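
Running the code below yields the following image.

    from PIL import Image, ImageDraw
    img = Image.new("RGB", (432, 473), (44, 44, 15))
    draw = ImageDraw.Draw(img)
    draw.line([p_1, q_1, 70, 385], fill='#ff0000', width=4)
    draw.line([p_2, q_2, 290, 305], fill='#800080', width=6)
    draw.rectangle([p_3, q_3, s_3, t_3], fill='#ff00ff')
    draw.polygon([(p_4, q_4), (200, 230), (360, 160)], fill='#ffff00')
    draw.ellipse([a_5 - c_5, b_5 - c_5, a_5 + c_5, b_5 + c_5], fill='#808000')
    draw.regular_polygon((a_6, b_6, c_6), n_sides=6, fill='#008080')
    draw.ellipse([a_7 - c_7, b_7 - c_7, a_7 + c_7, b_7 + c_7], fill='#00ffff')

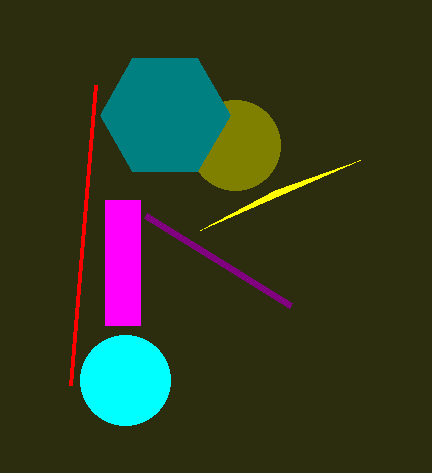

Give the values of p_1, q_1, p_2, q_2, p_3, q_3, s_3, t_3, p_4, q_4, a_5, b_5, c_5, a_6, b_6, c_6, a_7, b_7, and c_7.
p_1 = 95
q_1 = 85
p_2 = 145
q_2 = 215
p_3 = 105
q_3 = 200
s_3 = 140
t_3 = 325
p_4 = 275
q_4 = 190
a_5 = 235
b_5 = 145
c_5 = 45
a_6 = 165
b_6 = 115
c_6 = 65
a_7 = 125
b_7 = 380
c_7 = 45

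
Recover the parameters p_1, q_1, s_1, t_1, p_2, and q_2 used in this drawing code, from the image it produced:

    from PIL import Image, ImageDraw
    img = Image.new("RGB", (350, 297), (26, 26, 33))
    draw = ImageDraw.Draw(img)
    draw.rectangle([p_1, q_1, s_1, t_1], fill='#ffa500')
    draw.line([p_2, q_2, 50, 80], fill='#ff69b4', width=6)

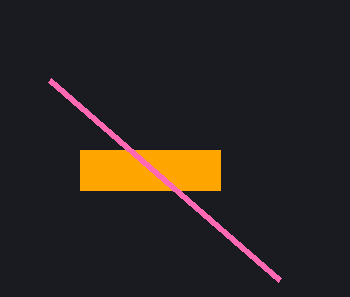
p_1 = 80, q_1 = 150, s_1 = 220, t_1 = 190, p_2 = 280, q_2 = 280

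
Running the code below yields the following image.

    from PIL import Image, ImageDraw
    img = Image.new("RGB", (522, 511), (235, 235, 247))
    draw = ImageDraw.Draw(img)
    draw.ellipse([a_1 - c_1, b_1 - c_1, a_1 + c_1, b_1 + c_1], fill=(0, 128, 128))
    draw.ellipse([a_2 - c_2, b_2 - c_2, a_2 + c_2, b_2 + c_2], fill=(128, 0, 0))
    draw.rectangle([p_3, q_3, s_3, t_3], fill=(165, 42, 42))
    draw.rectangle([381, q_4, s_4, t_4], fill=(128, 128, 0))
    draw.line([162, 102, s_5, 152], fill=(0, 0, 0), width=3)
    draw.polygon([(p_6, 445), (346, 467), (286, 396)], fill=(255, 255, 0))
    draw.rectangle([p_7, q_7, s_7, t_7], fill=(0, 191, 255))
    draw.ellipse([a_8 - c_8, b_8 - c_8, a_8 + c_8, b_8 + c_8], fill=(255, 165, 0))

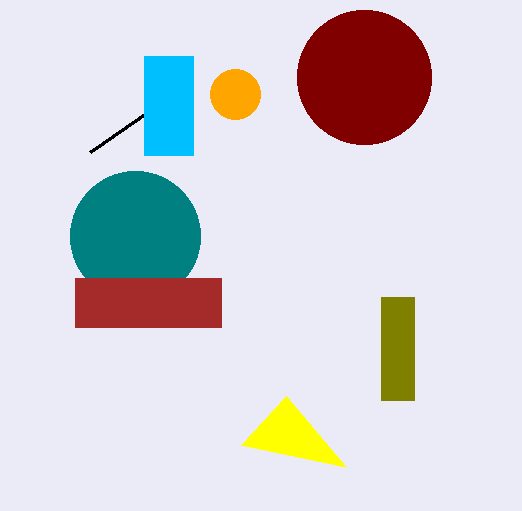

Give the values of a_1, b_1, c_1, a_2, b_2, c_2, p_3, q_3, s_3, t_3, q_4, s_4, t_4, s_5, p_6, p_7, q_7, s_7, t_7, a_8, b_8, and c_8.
a_1 = 135; b_1 = 236; c_1 = 65; a_2 = 364; b_2 = 77; c_2 = 67; p_3 = 75; q_3 = 278; s_3 = 221; t_3 = 327; q_4 = 297; s_4 = 414; t_4 = 400; s_5 = 90; p_6 = 241; p_7 = 144; q_7 = 56; s_7 = 193; t_7 = 155; a_8 = 235; b_8 = 94; c_8 = 25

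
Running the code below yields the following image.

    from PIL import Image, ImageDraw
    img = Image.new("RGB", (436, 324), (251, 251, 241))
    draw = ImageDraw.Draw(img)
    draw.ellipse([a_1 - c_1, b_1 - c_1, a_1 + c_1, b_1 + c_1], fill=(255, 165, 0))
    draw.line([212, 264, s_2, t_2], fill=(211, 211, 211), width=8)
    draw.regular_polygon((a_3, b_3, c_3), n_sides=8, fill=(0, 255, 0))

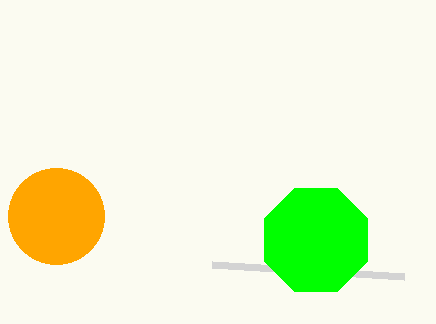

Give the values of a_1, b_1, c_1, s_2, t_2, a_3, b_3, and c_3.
a_1 = 56, b_1 = 216, c_1 = 48, s_2 = 404, t_2 = 276, a_3 = 316, b_3 = 240, c_3 = 56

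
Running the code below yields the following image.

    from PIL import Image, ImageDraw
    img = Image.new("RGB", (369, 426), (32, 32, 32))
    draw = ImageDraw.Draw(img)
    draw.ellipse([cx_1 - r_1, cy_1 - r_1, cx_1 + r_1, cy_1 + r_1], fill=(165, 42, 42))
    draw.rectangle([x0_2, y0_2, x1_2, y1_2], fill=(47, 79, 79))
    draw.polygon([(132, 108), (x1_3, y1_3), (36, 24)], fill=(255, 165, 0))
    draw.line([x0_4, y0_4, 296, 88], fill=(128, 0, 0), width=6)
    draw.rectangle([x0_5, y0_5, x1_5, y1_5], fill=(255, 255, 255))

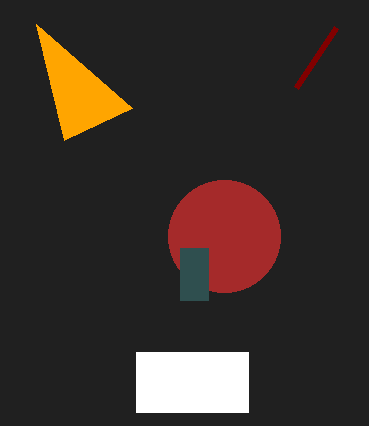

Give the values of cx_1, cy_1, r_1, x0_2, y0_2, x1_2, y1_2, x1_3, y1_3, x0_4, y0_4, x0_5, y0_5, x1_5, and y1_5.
cx_1 = 224, cy_1 = 236, r_1 = 56, x0_2 = 180, y0_2 = 248, x1_2 = 208, y1_2 = 300, x1_3 = 64, y1_3 = 140, x0_4 = 336, y0_4 = 28, x0_5 = 136, y0_5 = 352, x1_5 = 248, y1_5 = 412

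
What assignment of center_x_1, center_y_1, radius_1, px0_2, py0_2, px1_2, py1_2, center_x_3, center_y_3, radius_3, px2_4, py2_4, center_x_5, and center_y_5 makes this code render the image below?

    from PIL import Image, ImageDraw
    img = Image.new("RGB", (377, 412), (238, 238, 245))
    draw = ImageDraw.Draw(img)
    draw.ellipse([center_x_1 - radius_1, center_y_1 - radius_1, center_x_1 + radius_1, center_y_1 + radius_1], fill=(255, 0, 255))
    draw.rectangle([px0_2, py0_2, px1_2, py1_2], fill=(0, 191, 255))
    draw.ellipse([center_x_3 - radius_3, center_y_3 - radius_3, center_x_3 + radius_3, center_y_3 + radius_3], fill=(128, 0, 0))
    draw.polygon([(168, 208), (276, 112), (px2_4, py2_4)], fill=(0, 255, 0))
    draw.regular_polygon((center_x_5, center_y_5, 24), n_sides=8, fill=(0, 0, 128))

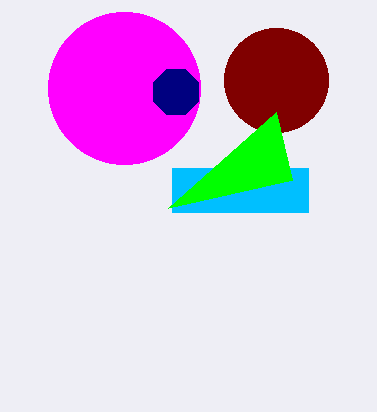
center_x_1 = 124; center_y_1 = 88; radius_1 = 76; px0_2 = 172; py0_2 = 168; px1_2 = 308; py1_2 = 212; center_x_3 = 276; center_y_3 = 80; radius_3 = 52; px2_4 = 292; py2_4 = 180; center_x_5 = 176; center_y_5 = 92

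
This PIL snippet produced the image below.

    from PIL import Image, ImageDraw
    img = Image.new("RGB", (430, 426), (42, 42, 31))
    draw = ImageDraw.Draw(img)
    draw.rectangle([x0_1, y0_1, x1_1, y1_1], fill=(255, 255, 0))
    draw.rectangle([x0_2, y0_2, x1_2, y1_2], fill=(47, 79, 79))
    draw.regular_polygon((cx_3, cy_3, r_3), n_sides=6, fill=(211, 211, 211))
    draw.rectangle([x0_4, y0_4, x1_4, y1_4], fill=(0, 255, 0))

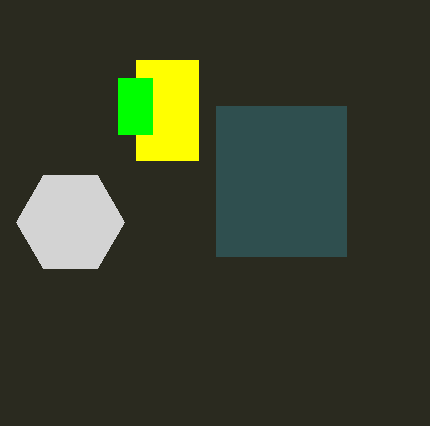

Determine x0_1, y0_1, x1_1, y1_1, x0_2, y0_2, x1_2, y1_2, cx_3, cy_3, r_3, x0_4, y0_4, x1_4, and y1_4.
x0_1 = 136
y0_1 = 60
x1_1 = 198
y1_1 = 160
x0_2 = 216
y0_2 = 106
x1_2 = 346
y1_2 = 256
cx_3 = 70
cy_3 = 222
r_3 = 54
x0_4 = 118
y0_4 = 78
x1_4 = 152
y1_4 = 134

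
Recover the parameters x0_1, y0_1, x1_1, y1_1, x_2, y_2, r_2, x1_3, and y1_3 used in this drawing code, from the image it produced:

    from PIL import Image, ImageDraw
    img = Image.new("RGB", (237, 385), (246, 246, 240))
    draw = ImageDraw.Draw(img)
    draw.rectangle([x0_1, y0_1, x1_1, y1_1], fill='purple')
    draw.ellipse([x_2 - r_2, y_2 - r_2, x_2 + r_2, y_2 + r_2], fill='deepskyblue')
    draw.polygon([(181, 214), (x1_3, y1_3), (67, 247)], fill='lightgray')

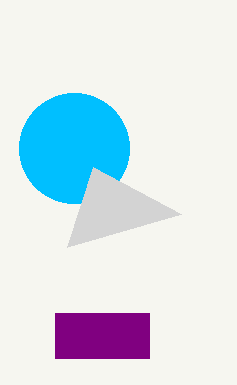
x0_1 = 55
y0_1 = 313
x1_1 = 149
y1_1 = 358
x_2 = 74
y_2 = 148
r_2 = 55
x1_3 = 93
y1_3 = 167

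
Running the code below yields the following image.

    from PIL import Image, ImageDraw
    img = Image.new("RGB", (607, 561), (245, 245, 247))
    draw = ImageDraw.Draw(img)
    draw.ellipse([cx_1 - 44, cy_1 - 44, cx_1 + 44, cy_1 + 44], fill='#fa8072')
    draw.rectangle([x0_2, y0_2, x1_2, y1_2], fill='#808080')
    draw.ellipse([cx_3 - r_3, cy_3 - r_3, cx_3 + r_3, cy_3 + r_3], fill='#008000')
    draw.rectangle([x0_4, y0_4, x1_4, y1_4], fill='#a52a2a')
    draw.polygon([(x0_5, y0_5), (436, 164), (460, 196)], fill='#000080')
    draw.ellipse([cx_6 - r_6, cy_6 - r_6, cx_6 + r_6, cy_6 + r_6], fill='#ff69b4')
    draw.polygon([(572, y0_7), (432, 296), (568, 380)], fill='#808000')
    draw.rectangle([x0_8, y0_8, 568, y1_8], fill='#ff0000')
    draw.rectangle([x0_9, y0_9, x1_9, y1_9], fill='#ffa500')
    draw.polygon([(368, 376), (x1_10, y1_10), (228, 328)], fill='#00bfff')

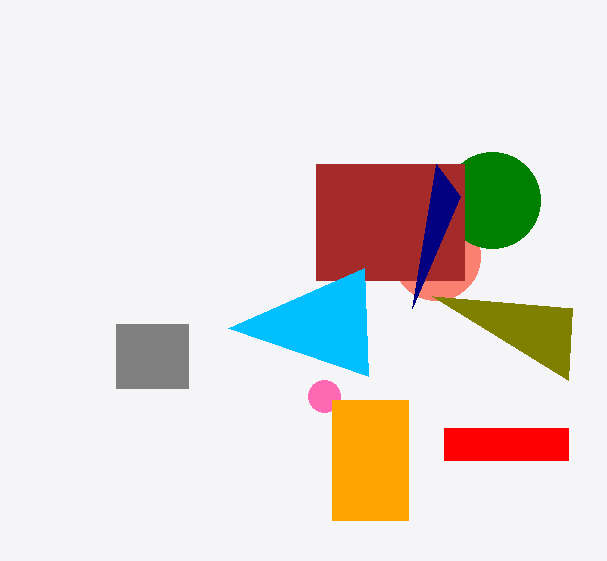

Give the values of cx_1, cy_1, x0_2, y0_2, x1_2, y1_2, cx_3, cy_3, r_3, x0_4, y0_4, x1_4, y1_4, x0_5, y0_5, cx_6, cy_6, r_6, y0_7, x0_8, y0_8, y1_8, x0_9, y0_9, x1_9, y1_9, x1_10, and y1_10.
cx_1 = 436
cy_1 = 256
x0_2 = 116
y0_2 = 324
x1_2 = 188
y1_2 = 388
cx_3 = 492
cy_3 = 200
r_3 = 48
x0_4 = 316
y0_4 = 164
x1_4 = 464
y1_4 = 280
x0_5 = 412
y0_5 = 308
cx_6 = 324
cy_6 = 396
r_6 = 16
y0_7 = 308
x0_8 = 444
y0_8 = 428
y1_8 = 460
x0_9 = 332
y0_9 = 400
x1_9 = 408
y1_9 = 520
x1_10 = 364
y1_10 = 268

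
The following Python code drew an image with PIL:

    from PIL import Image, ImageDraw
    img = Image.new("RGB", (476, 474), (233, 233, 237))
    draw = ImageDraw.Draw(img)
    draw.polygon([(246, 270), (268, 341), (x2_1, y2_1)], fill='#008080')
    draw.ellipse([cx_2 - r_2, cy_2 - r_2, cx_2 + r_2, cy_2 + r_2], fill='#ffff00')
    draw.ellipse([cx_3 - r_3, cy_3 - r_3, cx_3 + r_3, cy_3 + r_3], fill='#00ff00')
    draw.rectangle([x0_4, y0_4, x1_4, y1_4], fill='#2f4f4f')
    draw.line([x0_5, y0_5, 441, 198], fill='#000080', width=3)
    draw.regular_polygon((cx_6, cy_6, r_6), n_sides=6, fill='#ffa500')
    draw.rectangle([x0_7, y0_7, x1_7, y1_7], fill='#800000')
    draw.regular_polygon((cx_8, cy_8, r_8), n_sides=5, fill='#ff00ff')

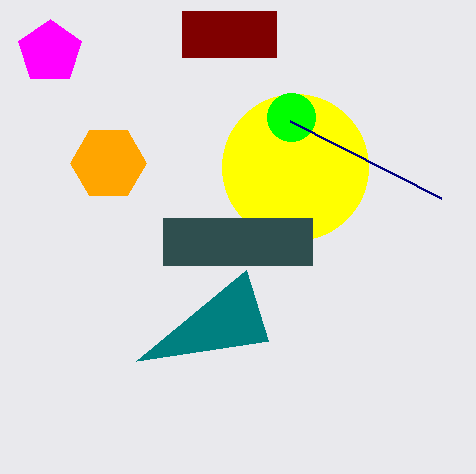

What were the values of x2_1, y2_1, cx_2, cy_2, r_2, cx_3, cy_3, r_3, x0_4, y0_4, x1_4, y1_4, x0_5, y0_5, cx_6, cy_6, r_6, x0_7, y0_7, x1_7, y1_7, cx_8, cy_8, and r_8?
x2_1 = 136
y2_1 = 361
cx_2 = 295
cy_2 = 167
r_2 = 73
cx_3 = 291
cy_3 = 117
r_3 = 24
x0_4 = 163
y0_4 = 218
x1_4 = 312
y1_4 = 265
x0_5 = 290
y0_5 = 121
cx_6 = 108
cy_6 = 163
r_6 = 38
x0_7 = 182
y0_7 = 11
x1_7 = 276
y1_7 = 57
cx_8 = 50
cy_8 = 52
r_8 = 33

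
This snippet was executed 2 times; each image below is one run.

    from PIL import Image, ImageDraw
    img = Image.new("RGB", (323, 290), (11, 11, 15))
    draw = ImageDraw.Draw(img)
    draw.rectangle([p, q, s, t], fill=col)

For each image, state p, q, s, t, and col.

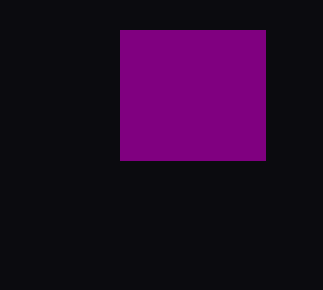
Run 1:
p = 120; q = 30; s = 265; t = 160; col = 'purple'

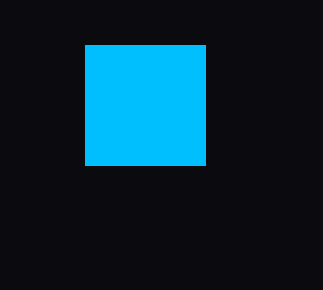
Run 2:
p = 85; q = 45; s = 205; t = 165; col = 'deepskyblue'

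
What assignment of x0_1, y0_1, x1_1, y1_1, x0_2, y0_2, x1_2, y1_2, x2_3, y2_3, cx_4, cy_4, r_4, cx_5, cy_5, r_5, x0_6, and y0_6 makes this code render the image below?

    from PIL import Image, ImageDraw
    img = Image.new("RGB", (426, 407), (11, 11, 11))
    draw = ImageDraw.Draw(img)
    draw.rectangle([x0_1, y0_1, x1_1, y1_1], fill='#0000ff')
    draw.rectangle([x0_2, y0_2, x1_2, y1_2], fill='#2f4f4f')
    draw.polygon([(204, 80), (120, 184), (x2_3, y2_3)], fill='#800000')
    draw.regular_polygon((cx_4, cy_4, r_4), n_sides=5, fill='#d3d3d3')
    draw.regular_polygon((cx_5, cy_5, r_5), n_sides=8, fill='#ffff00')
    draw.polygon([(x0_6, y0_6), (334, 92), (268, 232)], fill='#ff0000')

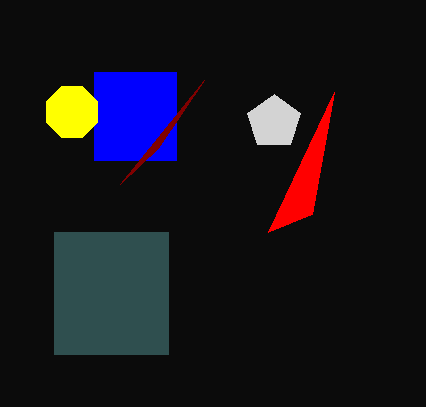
x0_1 = 94; y0_1 = 72; x1_1 = 176; y1_1 = 160; x0_2 = 54; y0_2 = 232; x1_2 = 168; y1_2 = 354; x2_3 = 158; y2_3 = 148; cx_4 = 274; cy_4 = 122; r_4 = 28; cx_5 = 72; cy_5 = 112; r_5 = 28; x0_6 = 312; y0_6 = 214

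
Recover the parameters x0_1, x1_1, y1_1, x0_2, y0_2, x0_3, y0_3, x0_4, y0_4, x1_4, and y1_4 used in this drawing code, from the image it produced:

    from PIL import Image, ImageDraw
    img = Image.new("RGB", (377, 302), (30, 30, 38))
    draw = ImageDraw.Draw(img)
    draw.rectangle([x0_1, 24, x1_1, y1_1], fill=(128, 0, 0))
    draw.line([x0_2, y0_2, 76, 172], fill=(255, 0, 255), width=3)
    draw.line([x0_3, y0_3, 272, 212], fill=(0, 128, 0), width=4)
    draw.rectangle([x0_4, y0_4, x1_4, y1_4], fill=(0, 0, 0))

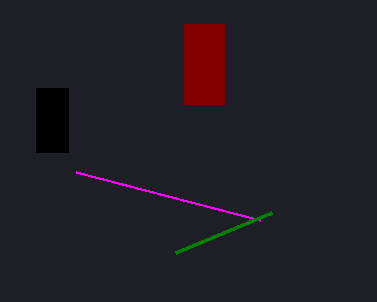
x0_1 = 184; x1_1 = 224; y1_1 = 104; x0_2 = 260; y0_2 = 220; x0_3 = 176; y0_3 = 252; x0_4 = 36; y0_4 = 88; x1_4 = 68; y1_4 = 152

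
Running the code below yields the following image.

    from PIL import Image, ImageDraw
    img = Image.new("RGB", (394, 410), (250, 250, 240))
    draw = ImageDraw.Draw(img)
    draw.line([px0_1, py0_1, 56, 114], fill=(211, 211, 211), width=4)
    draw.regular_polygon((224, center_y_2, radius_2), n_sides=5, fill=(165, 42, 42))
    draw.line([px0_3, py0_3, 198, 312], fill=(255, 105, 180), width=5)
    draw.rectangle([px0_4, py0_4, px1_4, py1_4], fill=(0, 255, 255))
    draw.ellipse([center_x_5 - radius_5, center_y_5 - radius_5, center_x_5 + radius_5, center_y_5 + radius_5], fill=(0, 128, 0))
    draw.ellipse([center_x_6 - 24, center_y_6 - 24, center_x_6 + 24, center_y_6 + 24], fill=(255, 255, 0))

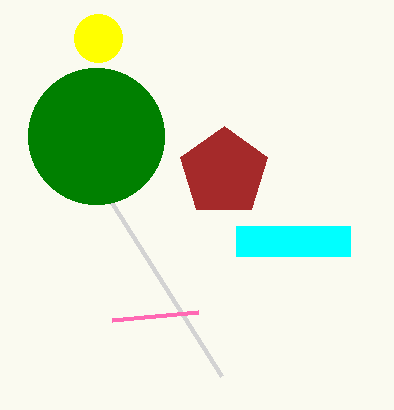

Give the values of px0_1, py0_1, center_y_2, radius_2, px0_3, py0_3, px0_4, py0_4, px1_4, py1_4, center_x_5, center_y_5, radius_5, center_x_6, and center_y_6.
px0_1 = 222, py0_1 = 376, center_y_2 = 172, radius_2 = 46, px0_3 = 112, py0_3 = 320, px0_4 = 236, py0_4 = 226, px1_4 = 350, py1_4 = 256, center_x_5 = 96, center_y_5 = 136, radius_5 = 68, center_x_6 = 98, center_y_6 = 38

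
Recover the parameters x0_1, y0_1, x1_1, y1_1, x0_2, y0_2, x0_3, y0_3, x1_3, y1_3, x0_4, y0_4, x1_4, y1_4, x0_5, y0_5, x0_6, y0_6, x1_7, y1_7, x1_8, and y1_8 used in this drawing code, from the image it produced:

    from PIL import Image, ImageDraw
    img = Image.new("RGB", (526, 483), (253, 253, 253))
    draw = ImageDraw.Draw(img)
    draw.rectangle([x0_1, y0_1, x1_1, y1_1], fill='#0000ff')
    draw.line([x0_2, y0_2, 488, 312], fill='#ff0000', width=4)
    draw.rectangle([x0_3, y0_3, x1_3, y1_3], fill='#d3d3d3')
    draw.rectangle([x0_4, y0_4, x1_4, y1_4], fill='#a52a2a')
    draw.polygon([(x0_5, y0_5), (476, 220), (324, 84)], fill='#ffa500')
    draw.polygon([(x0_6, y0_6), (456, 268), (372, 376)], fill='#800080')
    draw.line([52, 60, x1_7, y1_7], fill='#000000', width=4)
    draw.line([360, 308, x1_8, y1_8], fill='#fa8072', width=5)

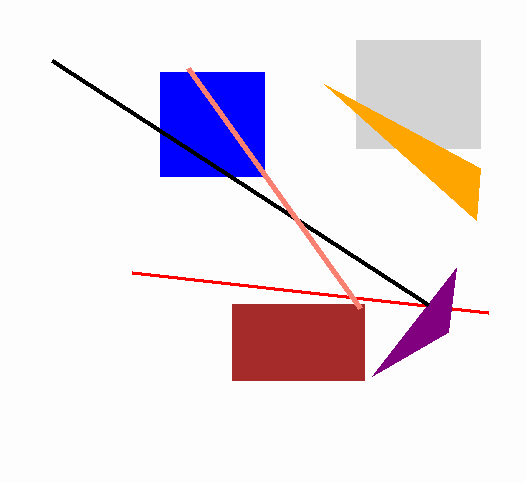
x0_1 = 160
y0_1 = 72
x1_1 = 264
y1_1 = 176
x0_2 = 132
y0_2 = 272
x0_3 = 356
y0_3 = 40
x1_3 = 480
y1_3 = 148
x0_4 = 232
y0_4 = 304
x1_4 = 364
y1_4 = 380
x0_5 = 480
y0_5 = 168
x0_6 = 448
y0_6 = 332
x1_7 = 428
y1_7 = 304
x1_8 = 188
y1_8 = 68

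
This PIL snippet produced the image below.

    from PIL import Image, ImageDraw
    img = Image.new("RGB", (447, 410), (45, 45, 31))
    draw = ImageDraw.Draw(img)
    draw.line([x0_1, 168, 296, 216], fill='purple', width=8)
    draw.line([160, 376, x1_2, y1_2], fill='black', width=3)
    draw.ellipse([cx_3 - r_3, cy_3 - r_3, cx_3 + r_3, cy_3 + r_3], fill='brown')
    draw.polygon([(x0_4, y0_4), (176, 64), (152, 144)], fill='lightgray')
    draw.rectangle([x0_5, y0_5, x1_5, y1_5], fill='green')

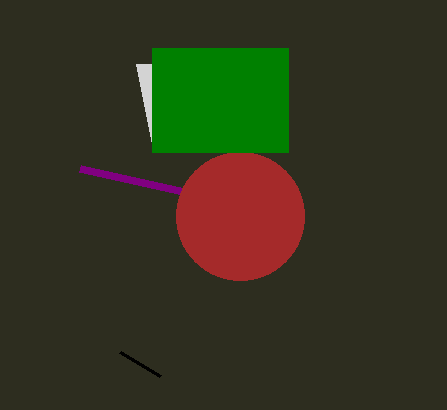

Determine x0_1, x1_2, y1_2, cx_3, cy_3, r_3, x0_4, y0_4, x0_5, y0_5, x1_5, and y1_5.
x0_1 = 80; x1_2 = 120; y1_2 = 352; cx_3 = 240; cy_3 = 216; r_3 = 64; x0_4 = 136; y0_4 = 64; x0_5 = 152; y0_5 = 48; x1_5 = 288; y1_5 = 152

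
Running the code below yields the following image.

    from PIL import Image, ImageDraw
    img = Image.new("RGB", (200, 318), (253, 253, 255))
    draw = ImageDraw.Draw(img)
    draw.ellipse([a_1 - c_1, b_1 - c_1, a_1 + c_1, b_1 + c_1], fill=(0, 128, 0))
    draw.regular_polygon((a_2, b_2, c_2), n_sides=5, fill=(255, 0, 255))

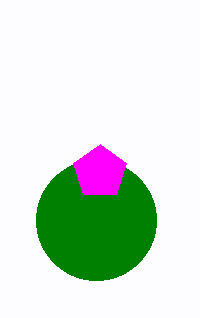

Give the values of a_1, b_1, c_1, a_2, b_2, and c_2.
a_1 = 96; b_1 = 220; c_1 = 60; a_2 = 100; b_2 = 172; c_2 = 28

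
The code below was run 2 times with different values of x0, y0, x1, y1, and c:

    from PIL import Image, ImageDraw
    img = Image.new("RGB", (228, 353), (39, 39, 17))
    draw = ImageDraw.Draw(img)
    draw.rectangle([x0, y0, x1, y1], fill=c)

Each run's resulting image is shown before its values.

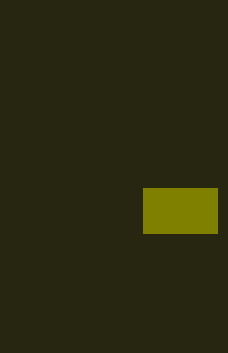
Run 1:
x0 = 143, y0 = 188, x1 = 217, y1 = 233, c = 'olive'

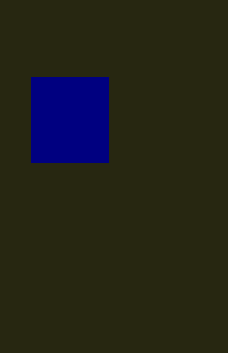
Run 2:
x0 = 31; y0 = 77; x1 = 108; y1 = 162; c = 'navy'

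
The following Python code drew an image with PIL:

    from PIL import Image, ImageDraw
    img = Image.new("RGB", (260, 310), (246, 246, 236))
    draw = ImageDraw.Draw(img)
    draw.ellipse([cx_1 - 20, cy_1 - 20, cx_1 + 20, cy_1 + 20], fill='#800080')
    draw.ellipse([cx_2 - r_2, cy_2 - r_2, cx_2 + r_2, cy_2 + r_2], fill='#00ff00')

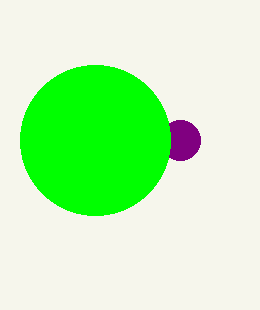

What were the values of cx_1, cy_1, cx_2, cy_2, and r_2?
cx_1 = 180; cy_1 = 140; cx_2 = 95; cy_2 = 140; r_2 = 75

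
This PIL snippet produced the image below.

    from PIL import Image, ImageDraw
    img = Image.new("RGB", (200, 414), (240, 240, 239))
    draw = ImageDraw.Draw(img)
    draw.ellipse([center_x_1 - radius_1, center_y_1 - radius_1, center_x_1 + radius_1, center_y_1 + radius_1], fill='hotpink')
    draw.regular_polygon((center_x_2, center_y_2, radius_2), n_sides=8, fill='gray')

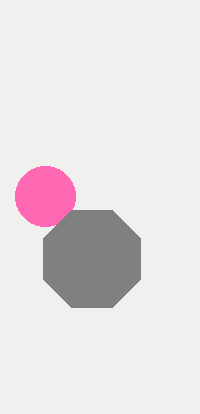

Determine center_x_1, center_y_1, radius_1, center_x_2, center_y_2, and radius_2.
center_x_1 = 45; center_y_1 = 196; radius_1 = 30; center_x_2 = 92; center_y_2 = 259; radius_2 = 53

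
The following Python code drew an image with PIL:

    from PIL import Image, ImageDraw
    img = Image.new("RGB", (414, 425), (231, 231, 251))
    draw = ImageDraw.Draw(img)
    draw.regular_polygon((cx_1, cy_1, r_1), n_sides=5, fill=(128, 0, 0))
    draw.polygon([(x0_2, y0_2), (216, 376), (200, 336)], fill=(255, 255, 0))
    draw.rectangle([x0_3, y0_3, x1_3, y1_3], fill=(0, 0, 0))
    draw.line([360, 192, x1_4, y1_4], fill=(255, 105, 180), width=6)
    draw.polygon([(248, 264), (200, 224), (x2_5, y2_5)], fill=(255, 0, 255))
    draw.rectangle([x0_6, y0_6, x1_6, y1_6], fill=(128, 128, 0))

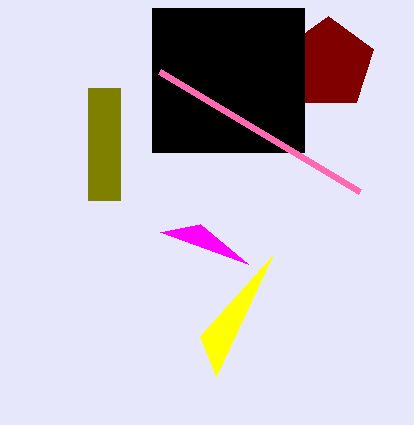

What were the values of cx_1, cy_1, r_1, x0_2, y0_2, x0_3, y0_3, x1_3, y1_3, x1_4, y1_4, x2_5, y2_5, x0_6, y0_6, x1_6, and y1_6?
cx_1 = 328, cy_1 = 64, r_1 = 48, x0_2 = 272, y0_2 = 256, x0_3 = 152, y0_3 = 8, x1_3 = 304, y1_3 = 152, x1_4 = 160, y1_4 = 72, x2_5 = 160, y2_5 = 232, x0_6 = 88, y0_6 = 88, x1_6 = 120, y1_6 = 200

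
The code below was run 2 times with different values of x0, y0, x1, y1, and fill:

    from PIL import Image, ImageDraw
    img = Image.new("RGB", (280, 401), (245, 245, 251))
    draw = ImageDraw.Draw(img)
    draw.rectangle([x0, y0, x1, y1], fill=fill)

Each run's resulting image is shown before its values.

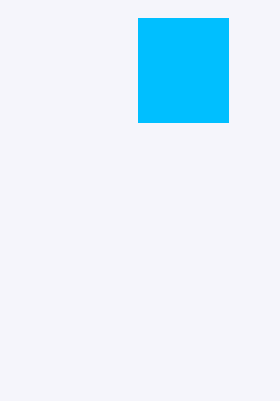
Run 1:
x0 = 138; y0 = 18; x1 = 228; y1 = 122; fill = 'deepskyblue'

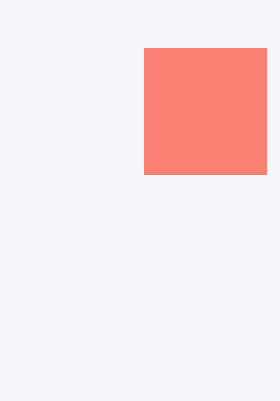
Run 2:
x0 = 144
y0 = 48
x1 = 266
y1 = 174
fill = 'salmon'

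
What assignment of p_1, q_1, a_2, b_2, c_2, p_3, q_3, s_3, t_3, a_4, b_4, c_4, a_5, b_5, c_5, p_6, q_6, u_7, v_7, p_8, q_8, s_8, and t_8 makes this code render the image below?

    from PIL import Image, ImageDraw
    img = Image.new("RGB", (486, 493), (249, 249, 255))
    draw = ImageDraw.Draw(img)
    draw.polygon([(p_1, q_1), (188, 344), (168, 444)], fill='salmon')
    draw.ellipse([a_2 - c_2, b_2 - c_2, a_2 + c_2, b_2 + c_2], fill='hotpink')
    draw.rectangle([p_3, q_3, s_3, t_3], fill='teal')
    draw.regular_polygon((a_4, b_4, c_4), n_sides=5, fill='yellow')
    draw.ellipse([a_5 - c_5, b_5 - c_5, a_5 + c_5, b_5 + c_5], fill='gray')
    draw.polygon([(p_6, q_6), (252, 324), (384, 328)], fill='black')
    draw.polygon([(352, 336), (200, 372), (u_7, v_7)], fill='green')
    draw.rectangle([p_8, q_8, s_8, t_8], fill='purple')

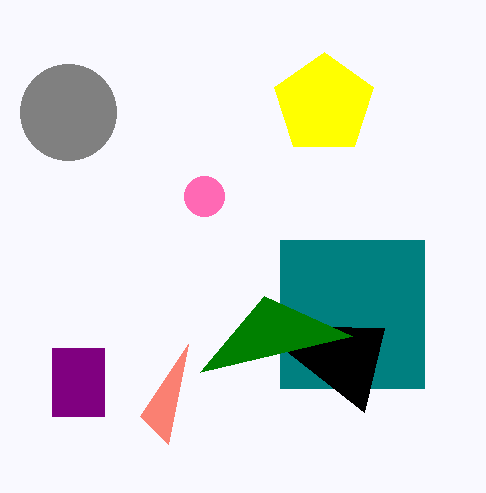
p_1 = 140
q_1 = 416
a_2 = 204
b_2 = 196
c_2 = 20
p_3 = 280
q_3 = 240
s_3 = 424
t_3 = 388
a_4 = 324
b_4 = 104
c_4 = 52
a_5 = 68
b_5 = 112
c_5 = 48
p_6 = 364
q_6 = 412
u_7 = 264
v_7 = 296
p_8 = 52
q_8 = 348
s_8 = 104
t_8 = 416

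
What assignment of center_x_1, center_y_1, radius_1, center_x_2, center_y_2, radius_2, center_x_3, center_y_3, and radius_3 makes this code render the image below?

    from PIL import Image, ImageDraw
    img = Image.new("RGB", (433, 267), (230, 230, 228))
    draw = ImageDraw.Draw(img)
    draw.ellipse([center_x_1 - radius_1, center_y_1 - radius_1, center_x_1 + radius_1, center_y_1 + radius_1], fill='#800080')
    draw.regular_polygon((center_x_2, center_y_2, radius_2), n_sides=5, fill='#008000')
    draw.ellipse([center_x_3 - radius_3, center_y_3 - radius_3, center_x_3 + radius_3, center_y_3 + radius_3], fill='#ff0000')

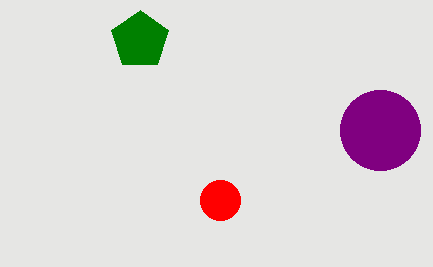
center_x_1 = 380
center_y_1 = 130
radius_1 = 40
center_x_2 = 140
center_y_2 = 40
radius_2 = 30
center_x_3 = 220
center_y_3 = 200
radius_3 = 20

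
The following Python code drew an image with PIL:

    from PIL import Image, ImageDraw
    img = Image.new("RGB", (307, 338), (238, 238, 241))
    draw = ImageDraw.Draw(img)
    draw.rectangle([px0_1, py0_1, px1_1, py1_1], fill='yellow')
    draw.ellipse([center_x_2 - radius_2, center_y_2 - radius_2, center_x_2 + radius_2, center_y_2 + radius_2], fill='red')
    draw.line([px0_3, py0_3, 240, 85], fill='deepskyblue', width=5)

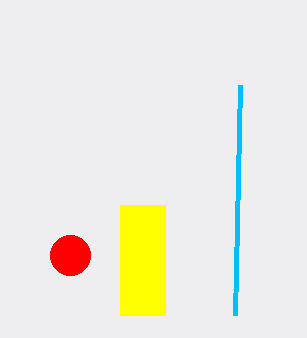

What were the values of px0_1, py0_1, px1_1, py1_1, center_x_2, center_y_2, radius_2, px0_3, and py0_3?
px0_1 = 120; py0_1 = 205; px1_1 = 165; py1_1 = 315; center_x_2 = 70; center_y_2 = 255; radius_2 = 20; px0_3 = 235; py0_3 = 315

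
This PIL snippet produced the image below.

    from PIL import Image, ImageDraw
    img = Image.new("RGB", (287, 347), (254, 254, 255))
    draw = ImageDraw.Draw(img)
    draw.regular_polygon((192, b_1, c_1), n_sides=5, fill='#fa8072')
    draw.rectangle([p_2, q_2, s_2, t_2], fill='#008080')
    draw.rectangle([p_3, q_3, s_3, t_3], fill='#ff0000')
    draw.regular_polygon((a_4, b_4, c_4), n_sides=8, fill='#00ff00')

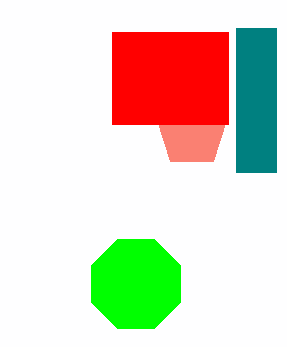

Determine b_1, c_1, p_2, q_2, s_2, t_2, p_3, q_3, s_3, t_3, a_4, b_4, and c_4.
b_1 = 132; c_1 = 36; p_2 = 236; q_2 = 28; s_2 = 276; t_2 = 172; p_3 = 112; q_3 = 32; s_3 = 228; t_3 = 124; a_4 = 136; b_4 = 284; c_4 = 48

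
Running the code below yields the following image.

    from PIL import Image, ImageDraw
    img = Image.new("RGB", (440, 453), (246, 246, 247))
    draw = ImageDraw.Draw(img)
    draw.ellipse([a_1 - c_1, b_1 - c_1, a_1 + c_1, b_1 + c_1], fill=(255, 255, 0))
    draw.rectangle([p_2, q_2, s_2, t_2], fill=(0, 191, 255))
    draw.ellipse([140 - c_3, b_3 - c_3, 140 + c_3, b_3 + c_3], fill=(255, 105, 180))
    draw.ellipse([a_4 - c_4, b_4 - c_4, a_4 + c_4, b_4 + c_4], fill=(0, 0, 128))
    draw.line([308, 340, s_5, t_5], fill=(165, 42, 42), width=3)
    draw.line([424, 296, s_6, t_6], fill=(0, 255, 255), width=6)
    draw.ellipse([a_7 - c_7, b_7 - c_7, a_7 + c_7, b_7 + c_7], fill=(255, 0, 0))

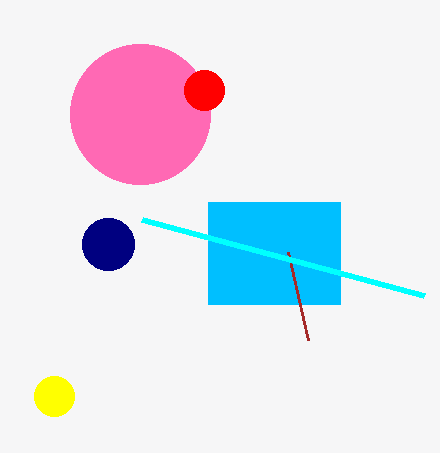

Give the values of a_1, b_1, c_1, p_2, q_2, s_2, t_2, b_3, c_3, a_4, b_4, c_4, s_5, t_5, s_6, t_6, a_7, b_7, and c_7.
a_1 = 54; b_1 = 396; c_1 = 20; p_2 = 208; q_2 = 202; s_2 = 340; t_2 = 304; b_3 = 114; c_3 = 70; a_4 = 108; b_4 = 244; c_4 = 26; s_5 = 288; t_5 = 252; s_6 = 142; t_6 = 220; a_7 = 204; b_7 = 90; c_7 = 20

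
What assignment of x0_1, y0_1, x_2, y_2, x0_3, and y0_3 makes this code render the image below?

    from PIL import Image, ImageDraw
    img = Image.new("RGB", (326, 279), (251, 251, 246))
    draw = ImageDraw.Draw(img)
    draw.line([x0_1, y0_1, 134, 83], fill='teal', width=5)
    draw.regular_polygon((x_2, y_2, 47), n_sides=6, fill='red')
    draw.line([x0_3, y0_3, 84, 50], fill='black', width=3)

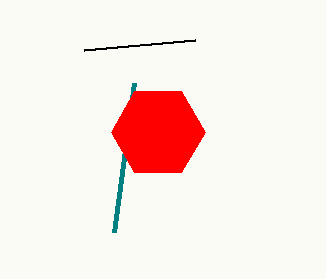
x0_1 = 114, y0_1 = 232, x_2 = 158, y_2 = 132, x0_3 = 195, y0_3 = 40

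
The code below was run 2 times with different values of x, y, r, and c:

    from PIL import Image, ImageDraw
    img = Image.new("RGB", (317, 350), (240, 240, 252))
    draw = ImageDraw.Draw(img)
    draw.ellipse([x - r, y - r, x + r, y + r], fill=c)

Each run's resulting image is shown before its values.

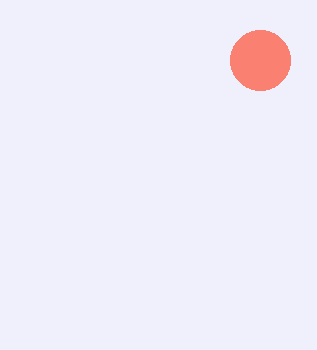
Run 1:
x = 260
y = 60
r = 30
c = 'salmon'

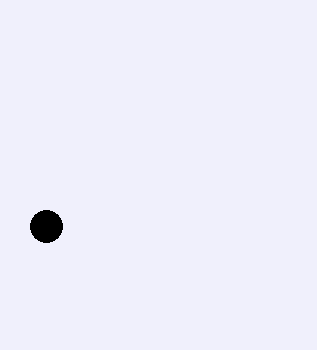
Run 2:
x = 46, y = 226, r = 16, c = 'black'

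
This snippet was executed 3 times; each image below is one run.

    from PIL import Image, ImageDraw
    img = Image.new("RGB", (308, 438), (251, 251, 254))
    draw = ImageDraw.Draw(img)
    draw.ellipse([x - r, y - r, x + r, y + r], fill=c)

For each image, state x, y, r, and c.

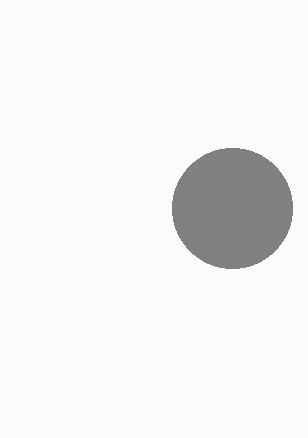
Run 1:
x = 232
y = 208
r = 60
c = 'gray'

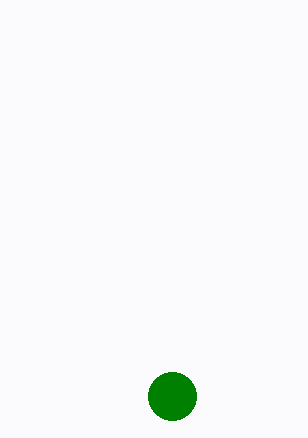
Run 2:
x = 172, y = 396, r = 24, c = 'green'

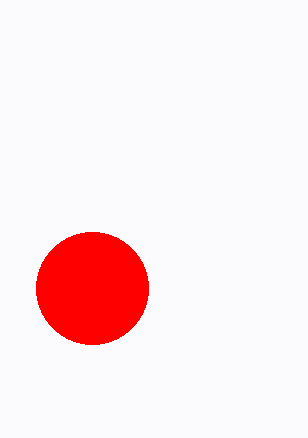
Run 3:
x = 92; y = 288; r = 56; c = 'red'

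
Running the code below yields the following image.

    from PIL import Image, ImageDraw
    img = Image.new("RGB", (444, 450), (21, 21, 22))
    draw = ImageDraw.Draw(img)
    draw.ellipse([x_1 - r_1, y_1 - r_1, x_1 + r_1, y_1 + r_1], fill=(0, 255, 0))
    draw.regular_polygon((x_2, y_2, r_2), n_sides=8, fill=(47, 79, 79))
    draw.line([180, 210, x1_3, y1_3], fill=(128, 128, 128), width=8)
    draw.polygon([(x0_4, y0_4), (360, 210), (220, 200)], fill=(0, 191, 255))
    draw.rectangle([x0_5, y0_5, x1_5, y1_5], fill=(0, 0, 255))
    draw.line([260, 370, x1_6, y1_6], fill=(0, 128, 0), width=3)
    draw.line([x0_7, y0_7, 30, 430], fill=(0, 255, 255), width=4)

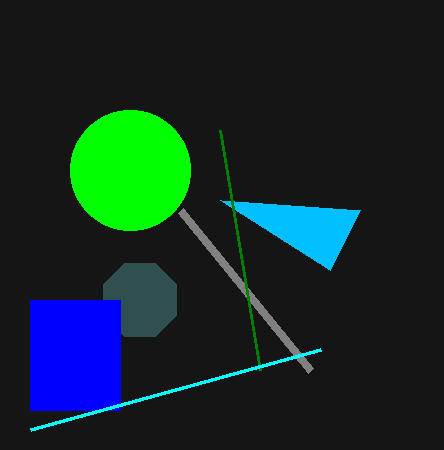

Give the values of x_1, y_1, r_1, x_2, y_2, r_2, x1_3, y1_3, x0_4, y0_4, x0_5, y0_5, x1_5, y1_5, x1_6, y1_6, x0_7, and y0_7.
x_1 = 130
y_1 = 170
r_1 = 60
x_2 = 140
y_2 = 300
r_2 = 40
x1_3 = 310
y1_3 = 370
x0_4 = 330
y0_4 = 270
x0_5 = 30
y0_5 = 300
x1_5 = 120
y1_5 = 410
x1_6 = 220
y1_6 = 130
x0_7 = 320
y0_7 = 350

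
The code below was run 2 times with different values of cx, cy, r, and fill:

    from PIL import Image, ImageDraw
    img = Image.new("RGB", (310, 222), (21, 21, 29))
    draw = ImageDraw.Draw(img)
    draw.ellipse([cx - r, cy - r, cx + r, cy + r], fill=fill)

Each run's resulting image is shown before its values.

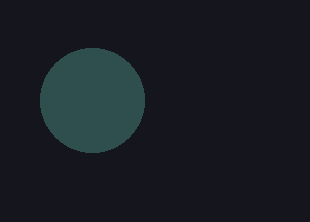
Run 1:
cx = 92
cy = 100
r = 52
fill = 'darkslategray'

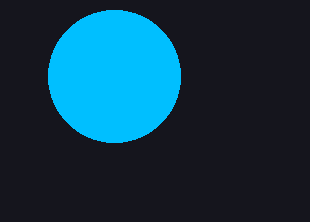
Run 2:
cx = 114
cy = 76
r = 66
fill = 'deepskyblue'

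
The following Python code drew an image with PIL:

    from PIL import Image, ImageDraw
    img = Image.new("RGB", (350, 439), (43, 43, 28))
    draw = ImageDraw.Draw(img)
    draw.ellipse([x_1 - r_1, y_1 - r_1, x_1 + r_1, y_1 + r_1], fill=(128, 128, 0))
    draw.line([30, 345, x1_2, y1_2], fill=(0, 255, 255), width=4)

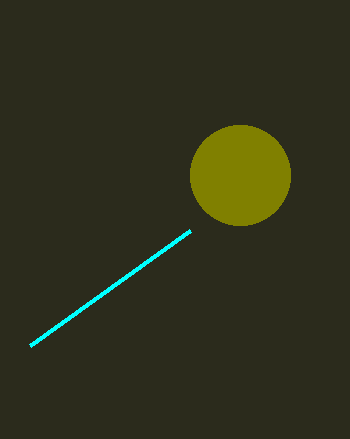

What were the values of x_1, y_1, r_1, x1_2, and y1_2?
x_1 = 240; y_1 = 175; r_1 = 50; x1_2 = 190; y1_2 = 230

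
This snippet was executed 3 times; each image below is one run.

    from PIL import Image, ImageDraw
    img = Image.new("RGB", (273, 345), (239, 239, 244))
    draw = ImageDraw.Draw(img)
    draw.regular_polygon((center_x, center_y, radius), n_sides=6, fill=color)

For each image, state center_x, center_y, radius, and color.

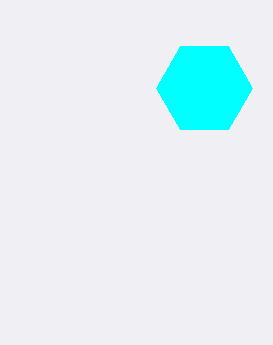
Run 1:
center_x = 204, center_y = 88, radius = 48, color = 'cyan'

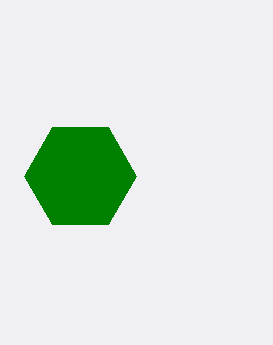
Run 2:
center_x = 80; center_y = 176; radius = 56; color = 'green'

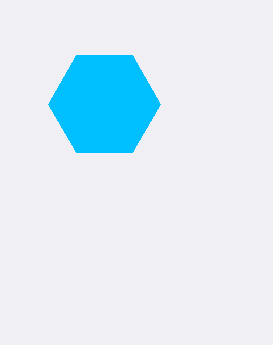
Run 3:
center_x = 104
center_y = 104
radius = 56
color = 'deepskyblue'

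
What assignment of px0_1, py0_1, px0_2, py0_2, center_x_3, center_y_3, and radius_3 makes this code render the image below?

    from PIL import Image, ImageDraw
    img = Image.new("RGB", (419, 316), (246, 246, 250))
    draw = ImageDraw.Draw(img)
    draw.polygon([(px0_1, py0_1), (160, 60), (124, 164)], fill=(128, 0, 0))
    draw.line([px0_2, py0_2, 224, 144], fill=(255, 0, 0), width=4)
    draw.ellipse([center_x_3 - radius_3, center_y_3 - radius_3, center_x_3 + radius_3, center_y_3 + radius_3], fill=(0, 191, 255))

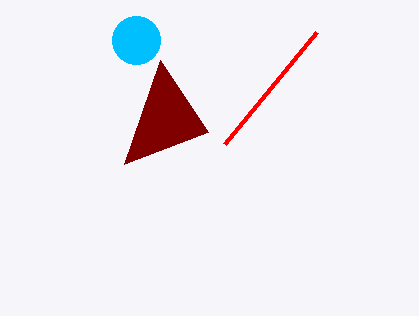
px0_1 = 208
py0_1 = 132
px0_2 = 316
py0_2 = 32
center_x_3 = 136
center_y_3 = 40
radius_3 = 24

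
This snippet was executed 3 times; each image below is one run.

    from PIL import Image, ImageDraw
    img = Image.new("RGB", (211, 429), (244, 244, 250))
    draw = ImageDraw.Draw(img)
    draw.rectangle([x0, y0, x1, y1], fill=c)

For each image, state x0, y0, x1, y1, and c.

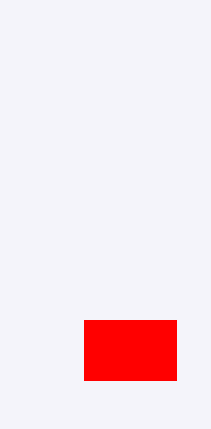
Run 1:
x0 = 84; y0 = 320; x1 = 176; y1 = 380; c = 'red'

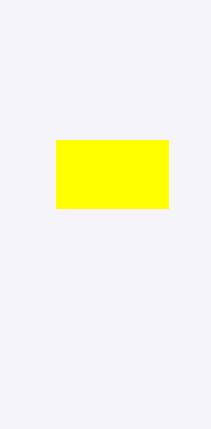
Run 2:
x0 = 56; y0 = 140; x1 = 168; y1 = 208; c = 'yellow'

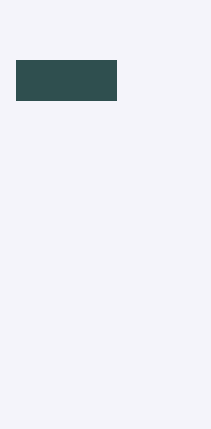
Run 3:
x0 = 16
y0 = 60
x1 = 116
y1 = 100
c = 'darkslategray'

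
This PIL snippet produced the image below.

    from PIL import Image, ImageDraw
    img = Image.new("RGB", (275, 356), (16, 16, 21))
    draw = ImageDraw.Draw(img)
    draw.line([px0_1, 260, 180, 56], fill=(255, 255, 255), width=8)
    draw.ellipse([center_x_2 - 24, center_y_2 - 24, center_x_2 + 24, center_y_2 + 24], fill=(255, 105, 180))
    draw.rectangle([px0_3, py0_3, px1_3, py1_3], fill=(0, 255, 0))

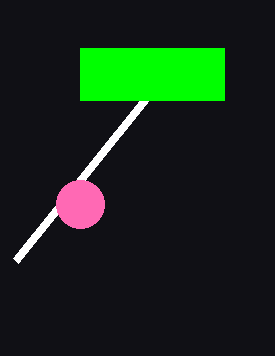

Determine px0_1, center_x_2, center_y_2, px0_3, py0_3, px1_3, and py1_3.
px0_1 = 16; center_x_2 = 80; center_y_2 = 204; px0_3 = 80; py0_3 = 48; px1_3 = 224; py1_3 = 100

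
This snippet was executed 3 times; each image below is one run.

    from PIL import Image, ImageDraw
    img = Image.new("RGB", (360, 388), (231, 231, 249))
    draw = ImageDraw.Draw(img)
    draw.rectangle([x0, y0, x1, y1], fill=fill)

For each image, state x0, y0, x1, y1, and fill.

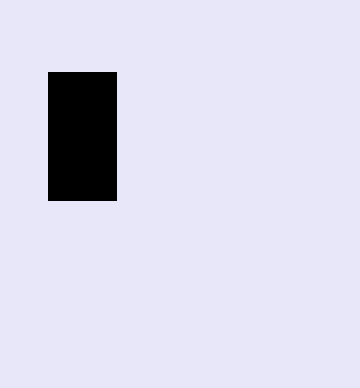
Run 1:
x0 = 48, y0 = 72, x1 = 116, y1 = 200, fill = 'black'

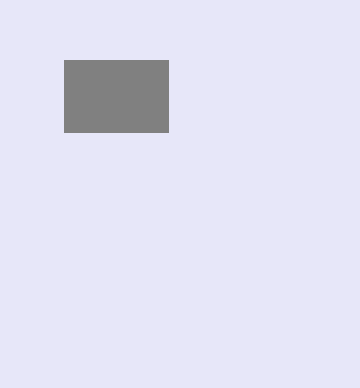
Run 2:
x0 = 64; y0 = 60; x1 = 168; y1 = 132; fill = 'gray'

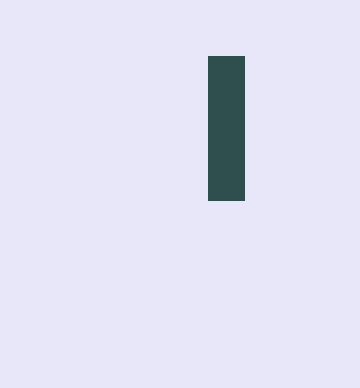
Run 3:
x0 = 208
y0 = 56
x1 = 244
y1 = 200
fill = 'darkslategray'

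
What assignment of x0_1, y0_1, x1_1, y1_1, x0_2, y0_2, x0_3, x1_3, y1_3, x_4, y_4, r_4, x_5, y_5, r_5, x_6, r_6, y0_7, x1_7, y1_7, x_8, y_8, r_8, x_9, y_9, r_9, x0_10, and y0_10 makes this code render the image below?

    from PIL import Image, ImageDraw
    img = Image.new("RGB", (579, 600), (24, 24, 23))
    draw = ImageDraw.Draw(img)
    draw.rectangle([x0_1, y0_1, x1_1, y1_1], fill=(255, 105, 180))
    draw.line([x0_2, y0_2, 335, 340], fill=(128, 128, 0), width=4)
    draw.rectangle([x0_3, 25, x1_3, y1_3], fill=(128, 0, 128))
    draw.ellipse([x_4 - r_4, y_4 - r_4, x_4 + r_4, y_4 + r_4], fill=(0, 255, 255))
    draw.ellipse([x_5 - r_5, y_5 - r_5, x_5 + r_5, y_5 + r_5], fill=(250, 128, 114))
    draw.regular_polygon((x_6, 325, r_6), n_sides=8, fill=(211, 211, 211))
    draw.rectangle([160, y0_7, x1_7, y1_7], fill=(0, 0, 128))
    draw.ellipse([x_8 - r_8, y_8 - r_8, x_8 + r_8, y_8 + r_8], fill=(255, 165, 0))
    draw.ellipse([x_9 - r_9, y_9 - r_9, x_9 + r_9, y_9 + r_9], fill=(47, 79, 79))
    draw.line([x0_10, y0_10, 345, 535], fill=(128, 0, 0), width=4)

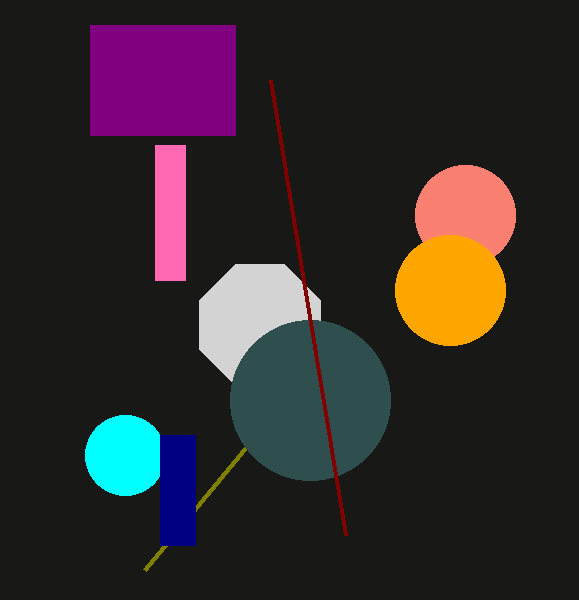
x0_1 = 155; y0_1 = 145; x1_1 = 185; y1_1 = 280; x0_2 = 145; y0_2 = 570; x0_3 = 90; x1_3 = 235; y1_3 = 135; x_4 = 125; y_4 = 455; r_4 = 40; x_5 = 465; y_5 = 215; r_5 = 50; x_6 = 260; r_6 = 65; y0_7 = 435; x1_7 = 195; y1_7 = 545; x_8 = 450; y_8 = 290; r_8 = 55; x_9 = 310; y_9 = 400; r_9 = 80; x0_10 = 270; y0_10 = 80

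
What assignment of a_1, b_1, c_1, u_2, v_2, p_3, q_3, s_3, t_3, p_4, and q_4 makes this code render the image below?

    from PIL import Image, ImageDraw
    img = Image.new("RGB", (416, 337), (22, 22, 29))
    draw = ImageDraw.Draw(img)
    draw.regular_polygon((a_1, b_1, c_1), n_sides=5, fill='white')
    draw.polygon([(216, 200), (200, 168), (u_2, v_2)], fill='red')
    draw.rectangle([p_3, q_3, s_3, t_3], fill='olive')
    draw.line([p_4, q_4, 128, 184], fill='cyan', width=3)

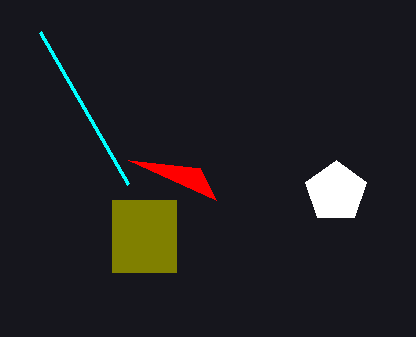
a_1 = 336, b_1 = 192, c_1 = 32, u_2 = 128, v_2 = 160, p_3 = 112, q_3 = 200, s_3 = 176, t_3 = 272, p_4 = 40, q_4 = 32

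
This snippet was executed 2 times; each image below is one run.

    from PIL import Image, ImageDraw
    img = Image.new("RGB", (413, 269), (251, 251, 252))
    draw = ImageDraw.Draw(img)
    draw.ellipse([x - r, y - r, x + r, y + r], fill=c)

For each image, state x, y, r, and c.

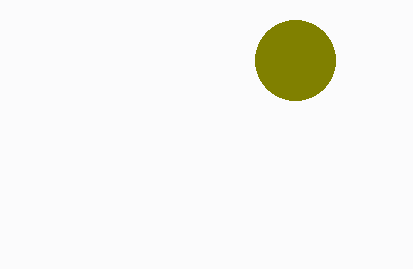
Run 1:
x = 295; y = 60; r = 40; c = 'olive'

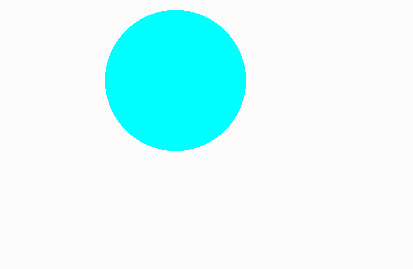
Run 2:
x = 175, y = 80, r = 70, c = 'cyan'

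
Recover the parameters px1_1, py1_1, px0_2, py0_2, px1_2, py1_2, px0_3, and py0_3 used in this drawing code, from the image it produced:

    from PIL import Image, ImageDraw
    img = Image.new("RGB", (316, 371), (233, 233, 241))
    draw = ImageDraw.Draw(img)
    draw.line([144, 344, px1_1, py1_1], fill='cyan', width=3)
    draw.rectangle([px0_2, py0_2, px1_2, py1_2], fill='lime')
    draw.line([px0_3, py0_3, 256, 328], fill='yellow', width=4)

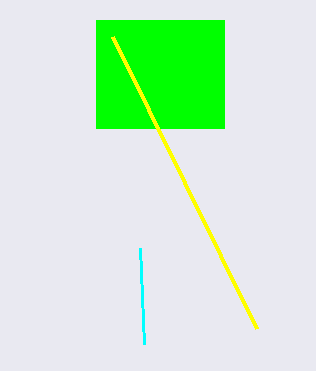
px1_1 = 140; py1_1 = 248; px0_2 = 96; py0_2 = 20; px1_2 = 224; py1_2 = 128; px0_3 = 112; py0_3 = 36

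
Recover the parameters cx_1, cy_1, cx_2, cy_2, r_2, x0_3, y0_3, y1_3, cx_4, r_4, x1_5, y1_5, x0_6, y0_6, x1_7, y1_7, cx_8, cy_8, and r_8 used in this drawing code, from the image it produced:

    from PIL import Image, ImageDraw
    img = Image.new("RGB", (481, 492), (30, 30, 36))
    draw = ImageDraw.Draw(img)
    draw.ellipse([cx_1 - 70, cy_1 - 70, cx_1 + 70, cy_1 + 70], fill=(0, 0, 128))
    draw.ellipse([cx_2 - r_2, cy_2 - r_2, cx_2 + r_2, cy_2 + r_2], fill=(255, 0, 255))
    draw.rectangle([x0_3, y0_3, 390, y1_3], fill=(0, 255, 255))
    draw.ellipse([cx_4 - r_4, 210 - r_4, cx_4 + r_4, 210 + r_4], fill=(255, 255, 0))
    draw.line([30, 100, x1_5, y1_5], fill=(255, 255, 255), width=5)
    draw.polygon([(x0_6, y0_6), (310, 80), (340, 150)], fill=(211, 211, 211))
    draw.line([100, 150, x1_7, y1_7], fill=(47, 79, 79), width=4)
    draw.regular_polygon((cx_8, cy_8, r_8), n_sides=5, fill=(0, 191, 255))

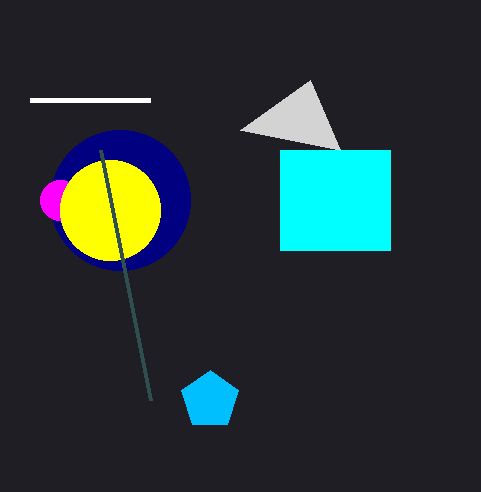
cx_1 = 120
cy_1 = 200
cx_2 = 60
cy_2 = 200
r_2 = 20
x0_3 = 280
y0_3 = 150
y1_3 = 250
cx_4 = 110
r_4 = 50
x1_5 = 150
y1_5 = 100
x0_6 = 240
y0_6 = 130
x1_7 = 150
y1_7 = 400
cx_8 = 210
cy_8 = 400
r_8 = 30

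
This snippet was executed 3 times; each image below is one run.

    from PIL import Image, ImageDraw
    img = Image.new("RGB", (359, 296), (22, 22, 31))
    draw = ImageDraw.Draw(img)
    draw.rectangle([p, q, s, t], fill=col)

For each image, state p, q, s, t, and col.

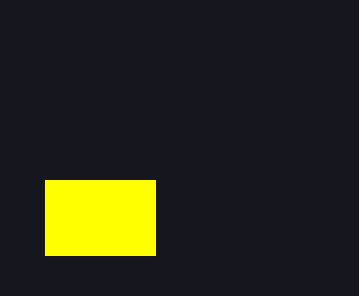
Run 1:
p = 45; q = 180; s = 155; t = 255; col = 'yellow'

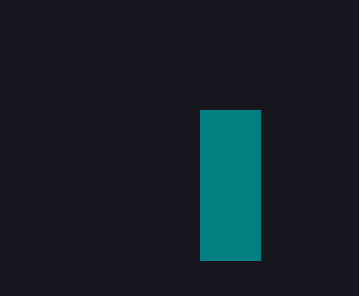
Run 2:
p = 200; q = 110; s = 260; t = 260; col = 'teal'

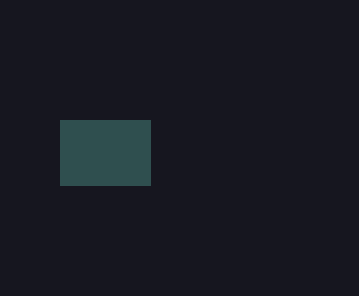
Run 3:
p = 60; q = 120; s = 150; t = 185; col = 'darkslategray'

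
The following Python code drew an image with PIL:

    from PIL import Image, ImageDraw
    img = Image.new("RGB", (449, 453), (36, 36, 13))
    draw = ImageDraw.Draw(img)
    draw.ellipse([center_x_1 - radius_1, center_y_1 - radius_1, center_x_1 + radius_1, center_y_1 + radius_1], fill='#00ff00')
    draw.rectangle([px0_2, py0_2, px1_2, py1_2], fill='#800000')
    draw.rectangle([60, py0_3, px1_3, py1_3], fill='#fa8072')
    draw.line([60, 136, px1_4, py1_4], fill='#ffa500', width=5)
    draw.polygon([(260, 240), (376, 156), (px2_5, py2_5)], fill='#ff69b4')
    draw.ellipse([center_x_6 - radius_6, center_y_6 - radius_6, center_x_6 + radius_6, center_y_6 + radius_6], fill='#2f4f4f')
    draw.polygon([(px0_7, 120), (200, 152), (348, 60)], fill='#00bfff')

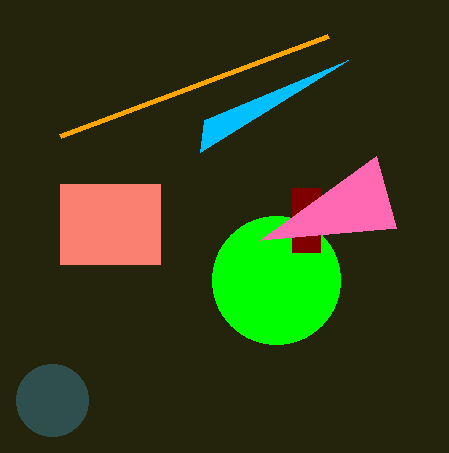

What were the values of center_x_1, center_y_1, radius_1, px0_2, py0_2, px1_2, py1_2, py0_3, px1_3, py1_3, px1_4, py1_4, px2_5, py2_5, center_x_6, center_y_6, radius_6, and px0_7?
center_x_1 = 276, center_y_1 = 280, radius_1 = 64, px0_2 = 292, py0_2 = 188, px1_2 = 320, py1_2 = 252, py0_3 = 184, px1_3 = 160, py1_3 = 264, px1_4 = 328, py1_4 = 36, px2_5 = 396, py2_5 = 228, center_x_6 = 52, center_y_6 = 400, radius_6 = 36, px0_7 = 204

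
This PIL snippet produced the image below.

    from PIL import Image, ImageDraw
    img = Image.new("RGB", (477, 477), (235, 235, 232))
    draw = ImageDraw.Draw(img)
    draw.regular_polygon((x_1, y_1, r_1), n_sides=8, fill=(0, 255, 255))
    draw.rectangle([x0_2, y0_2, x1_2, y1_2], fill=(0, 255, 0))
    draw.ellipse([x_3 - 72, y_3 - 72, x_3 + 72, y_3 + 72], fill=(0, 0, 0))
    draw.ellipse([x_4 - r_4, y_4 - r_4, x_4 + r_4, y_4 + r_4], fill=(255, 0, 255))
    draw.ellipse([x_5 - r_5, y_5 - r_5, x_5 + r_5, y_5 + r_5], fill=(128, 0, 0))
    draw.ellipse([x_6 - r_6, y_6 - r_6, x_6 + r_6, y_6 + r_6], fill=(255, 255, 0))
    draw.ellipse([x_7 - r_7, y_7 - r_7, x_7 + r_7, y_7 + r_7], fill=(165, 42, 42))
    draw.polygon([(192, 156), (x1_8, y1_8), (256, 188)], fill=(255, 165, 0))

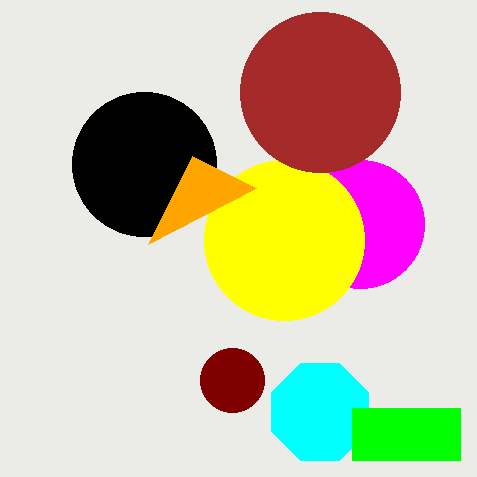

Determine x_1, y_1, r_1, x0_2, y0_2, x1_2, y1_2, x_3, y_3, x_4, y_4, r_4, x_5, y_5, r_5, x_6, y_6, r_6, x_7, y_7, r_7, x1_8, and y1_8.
x_1 = 320; y_1 = 412; r_1 = 52; x0_2 = 352; y0_2 = 408; x1_2 = 460; y1_2 = 460; x_3 = 144; y_3 = 164; x_4 = 360; y_4 = 224; r_4 = 64; x_5 = 232; y_5 = 380; r_5 = 32; x_6 = 284; y_6 = 240; r_6 = 80; x_7 = 320; y_7 = 92; r_7 = 80; x1_8 = 148; y1_8 = 244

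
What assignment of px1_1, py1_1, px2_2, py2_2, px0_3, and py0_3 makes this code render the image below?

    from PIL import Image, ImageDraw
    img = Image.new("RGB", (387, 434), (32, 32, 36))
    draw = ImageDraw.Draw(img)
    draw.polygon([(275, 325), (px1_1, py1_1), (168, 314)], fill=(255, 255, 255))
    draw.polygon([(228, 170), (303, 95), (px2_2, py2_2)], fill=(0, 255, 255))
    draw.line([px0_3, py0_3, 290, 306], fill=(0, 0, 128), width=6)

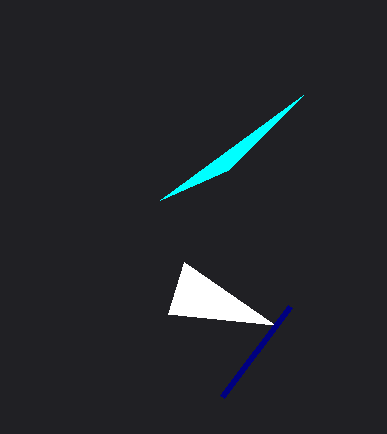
px1_1 = 184, py1_1 = 262, px2_2 = 160, py2_2 = 200, px0_3 = 222, py0_3 = 396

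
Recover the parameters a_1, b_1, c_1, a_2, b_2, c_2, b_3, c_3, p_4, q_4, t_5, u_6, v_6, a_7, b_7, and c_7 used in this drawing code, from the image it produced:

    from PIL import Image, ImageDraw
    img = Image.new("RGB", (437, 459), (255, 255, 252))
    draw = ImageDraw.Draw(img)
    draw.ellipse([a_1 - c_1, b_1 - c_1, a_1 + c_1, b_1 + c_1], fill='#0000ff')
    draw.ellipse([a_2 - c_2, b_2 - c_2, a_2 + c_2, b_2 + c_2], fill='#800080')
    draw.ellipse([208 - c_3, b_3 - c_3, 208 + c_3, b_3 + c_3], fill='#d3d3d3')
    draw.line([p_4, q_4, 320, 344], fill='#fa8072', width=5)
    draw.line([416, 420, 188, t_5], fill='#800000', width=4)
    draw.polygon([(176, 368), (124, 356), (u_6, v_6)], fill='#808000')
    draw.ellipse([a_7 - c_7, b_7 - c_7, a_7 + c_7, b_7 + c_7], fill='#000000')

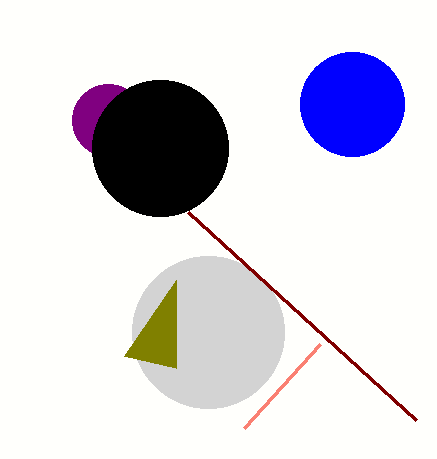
a_1 = 352, b_1 = 104, c_1 = 52, a_2 = 108, b_2 = 120, c_2 = 36, b_3 = 332, c_3 = 76, p_4 = 244, q_4 = 428, t_5 = 212, u_6 = 176, v_6 = 280, a_7 = 160, b_7 = 148, c_7 = 68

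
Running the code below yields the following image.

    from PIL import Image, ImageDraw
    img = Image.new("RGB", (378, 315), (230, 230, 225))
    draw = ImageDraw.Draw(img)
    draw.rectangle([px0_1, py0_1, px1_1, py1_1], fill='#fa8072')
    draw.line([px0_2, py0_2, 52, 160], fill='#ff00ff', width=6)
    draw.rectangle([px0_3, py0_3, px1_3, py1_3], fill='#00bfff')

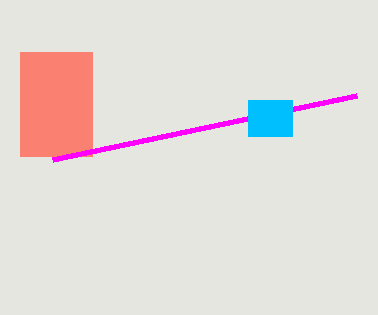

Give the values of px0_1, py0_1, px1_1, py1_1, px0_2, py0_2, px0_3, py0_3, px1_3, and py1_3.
px0_1 = 20
py0_1 = 52
px1_1 = 92
py1_1 = 156
px0_2 = 356
py0_2 = 96
px0_3 = 248
py0_3 = 100
px1_3 = 292
py1_3 = 136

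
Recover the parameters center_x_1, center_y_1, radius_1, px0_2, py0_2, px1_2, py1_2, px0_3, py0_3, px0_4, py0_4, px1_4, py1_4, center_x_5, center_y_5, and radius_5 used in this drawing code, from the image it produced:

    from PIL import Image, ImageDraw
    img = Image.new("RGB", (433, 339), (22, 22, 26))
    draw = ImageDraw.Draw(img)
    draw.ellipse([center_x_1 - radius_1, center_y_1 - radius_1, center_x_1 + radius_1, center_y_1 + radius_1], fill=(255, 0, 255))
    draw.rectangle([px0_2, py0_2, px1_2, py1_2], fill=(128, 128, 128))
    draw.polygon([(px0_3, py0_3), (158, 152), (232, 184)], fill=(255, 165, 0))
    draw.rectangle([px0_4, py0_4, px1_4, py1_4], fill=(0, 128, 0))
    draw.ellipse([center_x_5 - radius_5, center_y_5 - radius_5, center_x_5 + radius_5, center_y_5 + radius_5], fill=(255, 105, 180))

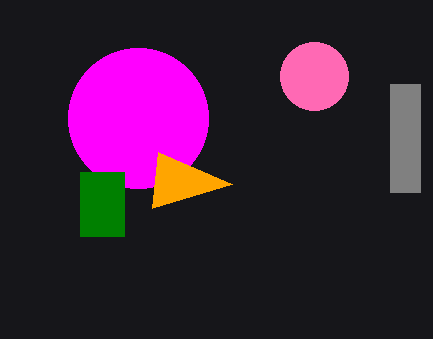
center_x_1 = 138, center_y_1 = 118, radius_1 = 70, px0_2 = 390, py0_2 = 84, px1_2 = 420, py1_2 = 192, px0_3 = 152, py0_3 = 208, px0_4 = 80, py0_4 = 172, px1_4 = 124, py1_4 = 236, center_x_5 = 314, center_y_5 = 76, radius_5 = 34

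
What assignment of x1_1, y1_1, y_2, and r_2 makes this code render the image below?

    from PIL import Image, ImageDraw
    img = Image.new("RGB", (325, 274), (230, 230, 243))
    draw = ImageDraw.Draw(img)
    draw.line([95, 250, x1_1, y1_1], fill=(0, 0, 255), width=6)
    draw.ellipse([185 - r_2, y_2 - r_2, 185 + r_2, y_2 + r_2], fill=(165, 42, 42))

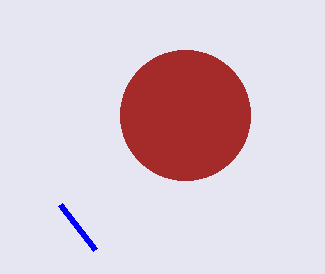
x1_1 = 60
y1_1 = 205
y_2 = 115
r_2 = 65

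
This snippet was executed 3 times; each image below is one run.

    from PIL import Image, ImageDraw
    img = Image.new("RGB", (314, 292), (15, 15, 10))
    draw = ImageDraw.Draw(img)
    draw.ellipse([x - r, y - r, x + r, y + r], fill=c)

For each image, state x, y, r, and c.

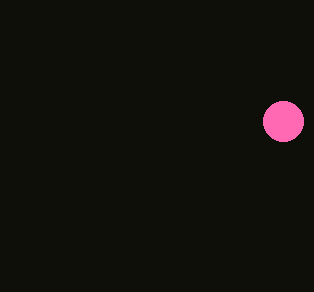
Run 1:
x = 283, y = 121, r = 20, c = 'hotpink'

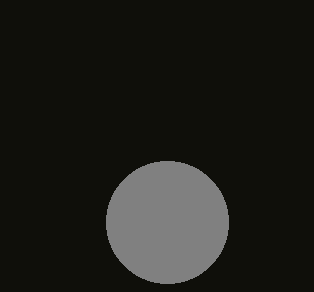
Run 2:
x = 167
y = 222
r = 61
c = 'gray'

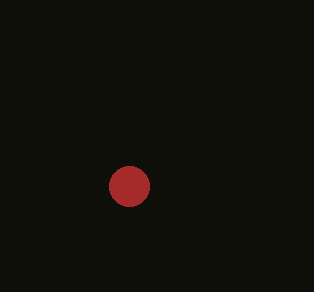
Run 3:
x = 129, y = 186, r = 20, c = 'brown'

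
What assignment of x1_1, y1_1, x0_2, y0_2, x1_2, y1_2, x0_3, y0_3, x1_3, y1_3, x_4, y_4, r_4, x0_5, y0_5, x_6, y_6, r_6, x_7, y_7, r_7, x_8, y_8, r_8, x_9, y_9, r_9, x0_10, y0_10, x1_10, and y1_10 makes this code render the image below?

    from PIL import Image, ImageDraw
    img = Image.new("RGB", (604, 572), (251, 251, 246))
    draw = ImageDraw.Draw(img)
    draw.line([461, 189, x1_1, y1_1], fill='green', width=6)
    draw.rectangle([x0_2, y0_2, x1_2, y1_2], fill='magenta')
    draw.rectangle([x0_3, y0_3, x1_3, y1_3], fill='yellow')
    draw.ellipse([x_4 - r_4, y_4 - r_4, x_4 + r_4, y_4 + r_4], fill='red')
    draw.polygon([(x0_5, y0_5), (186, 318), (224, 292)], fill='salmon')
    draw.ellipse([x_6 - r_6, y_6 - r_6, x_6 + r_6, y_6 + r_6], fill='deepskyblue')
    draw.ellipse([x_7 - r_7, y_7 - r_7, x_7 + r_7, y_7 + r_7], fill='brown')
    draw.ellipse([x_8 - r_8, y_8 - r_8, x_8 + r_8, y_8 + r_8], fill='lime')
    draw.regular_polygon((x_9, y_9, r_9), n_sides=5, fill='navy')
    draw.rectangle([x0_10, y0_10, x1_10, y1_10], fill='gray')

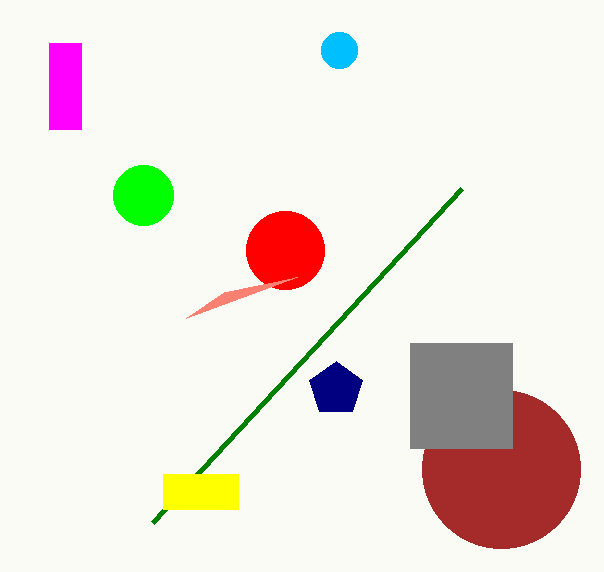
x1_1 = 152; y1_1 = 523; x0_2 = 49; y0_2 = 43; x1_2 = 81; y1_2 = 129; x0_3 = 163; y0_3 = 474; x1_3 = 238; y1_3 = 509; x_4 = 285; y_4 = 250; r_4 = 39; x0_5 = 297; y0_5 = 277; x_6 = 339; y_6 = 50; r_6 = 18; x_7 = 501; y_7 = 469; r_7 = 79; x_8 = 143; y_8 = 195; r_8 = 30; x_9 = 336; y_9 = 389; r_9 = 28; x0_10 = 410; y0_10 = 343; x1_10 = 512; y1_10 = 448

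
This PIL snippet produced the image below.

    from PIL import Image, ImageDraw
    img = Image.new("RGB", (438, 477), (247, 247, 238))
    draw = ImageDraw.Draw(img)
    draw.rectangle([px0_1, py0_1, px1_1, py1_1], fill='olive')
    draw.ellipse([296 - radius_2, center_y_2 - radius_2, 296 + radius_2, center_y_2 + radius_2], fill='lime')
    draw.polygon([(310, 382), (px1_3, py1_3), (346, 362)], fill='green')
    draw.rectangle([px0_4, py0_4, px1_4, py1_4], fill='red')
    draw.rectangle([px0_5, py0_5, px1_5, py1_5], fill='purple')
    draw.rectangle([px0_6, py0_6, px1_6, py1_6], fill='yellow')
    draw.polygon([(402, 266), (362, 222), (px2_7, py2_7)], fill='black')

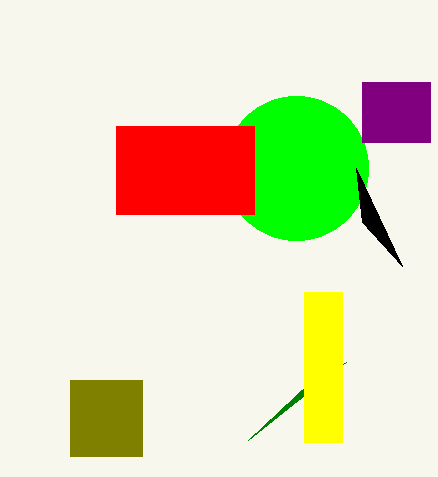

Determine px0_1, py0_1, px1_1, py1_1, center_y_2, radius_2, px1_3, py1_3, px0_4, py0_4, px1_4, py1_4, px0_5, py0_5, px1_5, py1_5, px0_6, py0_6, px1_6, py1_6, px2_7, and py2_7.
px0_1 = 70, py0_1 = 380, px1_1 = 142, py1_1 = 456, center_y_2 = 168, radius_2 = 72, px1_3 = 248, py1_3 = 440, px0_4 = 116, py0_4 = 126, px1_4 = 254, py1_4 = 214, px0_5 = 362, py0_5 = 82, px1_5 = 430, py1_5 = 142, px0_6 = 304, py0_6 = 292, px1_6 = 342, py1_6 = 442, px2_7 = 356, py2_7 = 168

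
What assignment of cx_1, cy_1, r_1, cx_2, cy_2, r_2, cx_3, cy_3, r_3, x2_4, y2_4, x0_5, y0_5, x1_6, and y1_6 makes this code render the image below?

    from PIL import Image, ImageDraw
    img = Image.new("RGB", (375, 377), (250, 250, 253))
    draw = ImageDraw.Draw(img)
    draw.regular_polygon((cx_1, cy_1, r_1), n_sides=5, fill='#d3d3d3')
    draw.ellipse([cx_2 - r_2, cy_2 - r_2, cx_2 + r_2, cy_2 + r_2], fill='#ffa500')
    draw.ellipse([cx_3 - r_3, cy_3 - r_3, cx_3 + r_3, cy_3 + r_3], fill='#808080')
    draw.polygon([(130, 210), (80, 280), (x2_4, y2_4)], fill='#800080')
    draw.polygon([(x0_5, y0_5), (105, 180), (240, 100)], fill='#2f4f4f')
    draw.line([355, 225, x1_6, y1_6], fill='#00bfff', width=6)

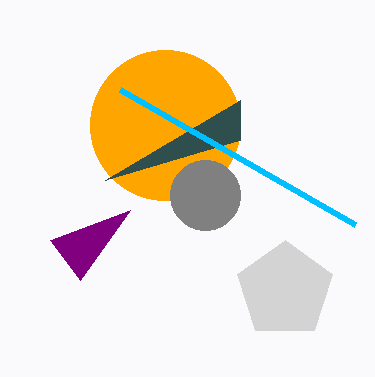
cx_1 = 285; cy_1 = 290; r_1 = 50; cx_2 = 165; cy_2 = 125; r_2 = 75; cx_3 = 205; cy_3 = 195; r_3 = 35; x2_4 = 50; y2_4 = 240; x0_5 = 240; y0_5 = 140; x1_6 = 120; y1_6 = 90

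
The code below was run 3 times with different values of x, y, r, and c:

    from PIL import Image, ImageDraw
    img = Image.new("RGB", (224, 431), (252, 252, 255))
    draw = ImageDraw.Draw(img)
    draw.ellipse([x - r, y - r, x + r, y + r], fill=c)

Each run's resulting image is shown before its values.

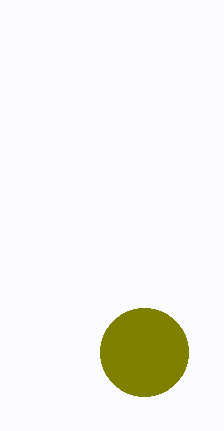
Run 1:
x = 144, y = 352, r = 44, c = 'olive'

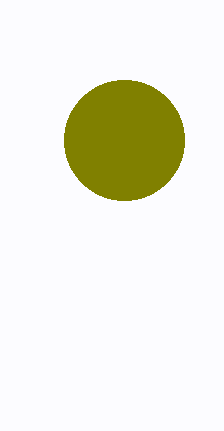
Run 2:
x = 124, y = 140, r = 60, c = 'olive'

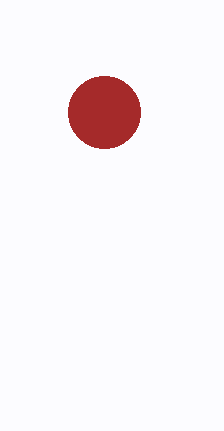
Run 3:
x = 104
y = 112
r = 36
c = 'brown'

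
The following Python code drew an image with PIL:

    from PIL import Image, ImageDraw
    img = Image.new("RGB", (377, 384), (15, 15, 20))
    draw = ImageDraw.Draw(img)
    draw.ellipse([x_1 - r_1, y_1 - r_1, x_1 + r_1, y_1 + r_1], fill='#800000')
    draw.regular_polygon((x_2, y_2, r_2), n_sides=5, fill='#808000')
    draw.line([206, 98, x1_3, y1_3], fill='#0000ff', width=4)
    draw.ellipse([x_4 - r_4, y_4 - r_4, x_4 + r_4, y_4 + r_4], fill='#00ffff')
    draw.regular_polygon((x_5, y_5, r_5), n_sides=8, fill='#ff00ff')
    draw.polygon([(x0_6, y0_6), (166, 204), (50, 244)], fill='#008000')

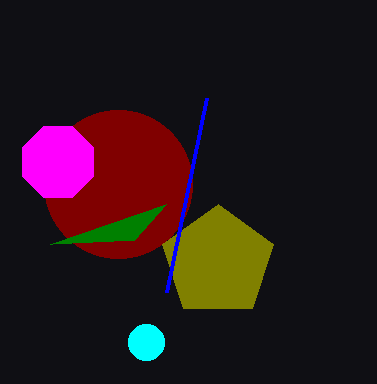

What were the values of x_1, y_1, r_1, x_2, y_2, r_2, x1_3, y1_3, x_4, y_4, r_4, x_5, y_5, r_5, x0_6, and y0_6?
x_1 = 118
y_1 = 184
r_1 = 74
x_2 = 218
y_2 = 262
r_2 = 58
x1_3 = 166
y1_3 = 292
x_4 = 146
y_4 = 342
r_4 = 18
x_5 = 58
y_5 = 162
r_5 = 38
x0_6 = 134
y0_6 = 240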